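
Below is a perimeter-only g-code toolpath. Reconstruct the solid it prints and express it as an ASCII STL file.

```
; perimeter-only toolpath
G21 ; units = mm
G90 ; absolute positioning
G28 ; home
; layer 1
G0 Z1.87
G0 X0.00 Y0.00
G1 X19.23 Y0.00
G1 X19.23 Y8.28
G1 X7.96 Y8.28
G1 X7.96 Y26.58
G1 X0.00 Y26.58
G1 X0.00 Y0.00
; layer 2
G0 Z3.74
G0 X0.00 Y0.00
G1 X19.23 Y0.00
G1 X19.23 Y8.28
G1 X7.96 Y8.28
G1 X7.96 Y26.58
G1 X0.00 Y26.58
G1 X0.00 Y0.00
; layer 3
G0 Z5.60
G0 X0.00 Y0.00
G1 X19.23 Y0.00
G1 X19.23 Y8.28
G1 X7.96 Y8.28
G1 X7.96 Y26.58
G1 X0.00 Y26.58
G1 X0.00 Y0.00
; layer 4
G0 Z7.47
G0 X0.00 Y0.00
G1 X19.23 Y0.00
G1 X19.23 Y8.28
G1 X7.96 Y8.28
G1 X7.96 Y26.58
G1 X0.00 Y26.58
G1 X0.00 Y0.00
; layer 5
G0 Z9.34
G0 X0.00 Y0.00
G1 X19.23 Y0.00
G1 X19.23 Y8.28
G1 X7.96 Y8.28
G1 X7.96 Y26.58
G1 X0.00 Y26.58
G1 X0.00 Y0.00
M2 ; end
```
solid part
  facet normal 0.0000 0.0000 -1.0000
    outer loop
      vertex 19.23 8.28 0.00
      vertex 19.23 0.00 0.00
      vertex 0.00 0.00 0.00
    endloop
  endfacet
  facet normal 0.0000 0.0000 -1.0000
    outer loop
      vertex 7.96 8.28 0.00
      vertex 19.23 8.28 0.00
      vertex 0.00 0.00 0.00
    endloop
  endfacet
  facet normal 0.0000 0.0000 -1.0000
    outer loop
      vertex 7.96 26.58 0.00
      vertex 7.96 8.28 0.00
      vertex 0.00 0.00 0.00
    endloop
  endfacet
  facet normal 0.0000 0.0000 -1.0000
    outer loop
      vertex 0.00 26.58 0.00
      vertex 7.96 26.58 0.00
      vertex 0.00 0.00 0.00
    endloop
  endfacet
  facet normal 0.0000 0.0000 1.0000
    outer loop
      vertex 0.00 0.00 9.34
      vertex 19.23 0.00 9.34
      vertex 19.23 8.28 9.34
    endloop
  endfacet
  facet normal 0.0000 0.0000 1.0000
    outer loop
      vertex 0.00 0.00 9.34
      vertex 19.23 8.28 9.34
      vertex 7.96 8.28 9.34
    endloop
  endfacet
  facet normal 0.0000 0.0000 1.0000
    outer loop
      vertex 0.00 0.00 9.34
      vertex 7.96 8.28 9.34
      vertex 7.96 26.58 9.34
    endloop
  endfacet
  facet normal 0.0000 0.0000 1.0000
    outer loop
      vertex 0.00 0.00 9.34
      vertex 7.96 26.58 9.34
      vertex 0.00 26.58 9.34
    endloop
  endfacet
  facet normal 0.0000 -1.0000 0.0000
    outer loop
      vertex 0.00 0.00 0.00
      vertex 19.23 0.00 0.00
      vertex 19.23 0.00 9.34
    endloop
  endfacet
  facet normal 0.0000 -1.0000 0.0000
    outer loop
      vertex 0.00 0.00 0.00
      vertex 19.23 0.00 9.34
      vertex 0.00 0.00 9.34
    endloop
  endfacet
  facet normal 1.0000 0.0000 0.0000
    outer loop
      vertex 19.23 0.00 0.00
      vertex 19.23 8.28 0.00
      vertex 19.23 8.28 9.34
    endloop
  endfacet
  facet normal 1.0000 0.0000 0.0000
    outer loop
      vertex 19.23 0.00 0.00
      vertex 19.23 8.28 9.34
      vertex 19.23 0.00 9.34
    endloop
  endfacet
  facet normal 0.0000 1.0000 0.0000
    outer loop
      vertex 19.23 8.28 0.00
      vertex 7.96 8.28 0.00
      vertex 7.96 8.28 9.34
    endloop
  endfacet
  facet normal 0.0000 1.0000 0.0000
    outer loop
      vertex 19.23 8.28 0.00
      vertex 7.96 8.28 9.34
      vertex 19.23 8.28 9.34
    endloop
  endfacet
  facet normal 1.0000 0.0000 0.0000
    outer loop
      vertex 7.96 8.28 0.00
      vertex 7.96 26.58 0.00
      vertex 7.96 26.58 9.34
    endloop
  endfacet
  facet normal 1.0000 0.0000 0.0000
    outer loop
      vertex 7.96 8.28 0.00
      vertex 7.96 26.58 9.34
      vertex 7.96 8.28 9.34
    endloop
  endfacet
  facet normal 0.0000 1.0000 0.0000
    outer loop
      vertex 7.96 26.58 0.00
      vertex 0.00 26.58 0.00
      vertex 0.00 26.58 9.34
    endloop
  endfacet
  facet normal 0.0000 1.0000 0.0000
    outer loop
      vertex 7.96 26.58 0.00
      vertex 0.00 26.58 9.34
      vertex 7.96 26.58 9.34
    endloop
  endfacet
  facet normal -1.0000 0.0000 0.0000
    outer loop
      vertex 0.00 26.58 0.00
      vertex 0.00 0.00 0.00
      vertex 0.00 0.00 9.34
    endloop
  endfacet
  facet normal -1.0000 0.0000 0.0000
    outer loop
      vertex 0.00 26.58 0.00
      vertex 0.00 0.00 9.34
      vertex 0.00 26.58 9.34
    endloop
  endfacet
endsolid part

The G0 Z moves step by Δz≈1.87 mm. Every layer's G1 loop is the same polygon, so the solid is a straight extrusion of it from z=0 to z≈9.34. Closing with flat bottom and top caps and triangulating gives 20 facets — an L-shaped prism: outer 19.2 × 26.6 mm, arm thicknesses ≈ 8.28 mm (horizontal) and 7.96 mm (vertical), extruded 9.34 mm in z.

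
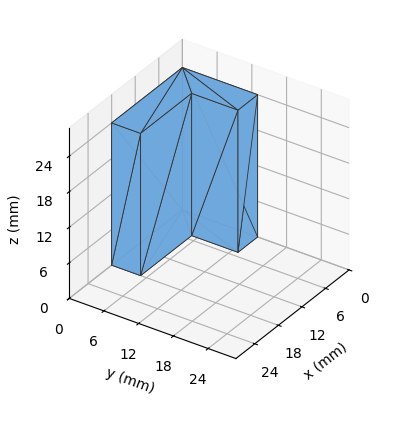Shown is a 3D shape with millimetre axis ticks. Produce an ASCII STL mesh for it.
Reading the render: the shape is an L-shaped prism: outer 18 × 13 mm, arm thicknesses ≈ 5 mm (horizontal) and 5 mm (vertical), extruded 24 mm in z (dimensions read to the nearest mm from the axis ticks). For the STL, each face is triangulated and given an outward normal.

solid part
  facet normal 0.0000 0.0000 -1.0000
    outer loop
      vertex 18.0 5.0 0.0
      vertex 18.0 0.0 0.0
      vertex 0.0 0.0 0.0
    endloop
  endfacet
  facet normal 0.0000 0.0000 -1.0000
    outer loop
      vertex 5.0 5.0 0.0
      vertex 18.0 5.0 0.0
      vertex 0.0 0.0 0.0
    endloop
  endfacet
  facet normal 0.0000 0.0000 -1.0000
    outer loop
      vertex 5.0 13.0 0.0
      vertex 5.0 5.0 0.0
      vertex 0.0 0.0 0.0
    endloop
  endfacet
  facet normal 0.0000 0.0000 -1.0000
    outer loop
      vertex 0.0 13.0 0.0
      vertex 5.0 13.0 0.0
      vertex 0.0 0.0 0.0
    endloop
  endfacet
  facet normal 0.0000 0.0000 1.0000
    outer loop
      vertex 0.0 0.0 24.0
      vertex 18.0 0.0 24.0
      vertex 18.0 5.0 24.0
    endloop
  endfacet
  facet normal 0.0000 0.0000 1.0000
    outer loop
      vertex 0.0 0.0 24.0
      vertex 18.0 5.0 24.0
      vertex 5.0 5.0 24.0
    endloop
  endfacet
  facet normal 0.0000 0.0000 1.0000
    outer loop
      vertex 0.0 0.0 24.0
      vertex 5.0 5.0 24.0
      vertex 5.0 13.0 24.0
    endloop
  endfacet
  facet normal 0.0000 0.0000 1.0000
    outer loop
      vertex 0.0 0.0 24.0
      vertex 5.0 13.0 24.0
      vertex 0.0 13.0 24.0
    endloop
  endfacet
  facet normal 0.0000 -1.0000 0.0000
    outer loop
      vertex 0.0 0.0 0.0
      vertex 18.0 0.0 0.0
      vertex 18.0 0.0 24.0
    endloop
  endfacet
  facet normal 0.0000 -1.0000 0.0000
    outer loop
      vertex 0.0 0.0 0.0
      vertex 18.0 0.0 24.0
      vertex 0.0 0.0 24.0
    endloop
  endfacet
  facet normal 1.0000 0.0000 0.0000
    outer loop
      vertex 18.0 0.0 0.0
      vertex 18.0 5.0 0.0
      vertex 18.0 5.0 24.0
    endloop
  endfacet
  facet normal 1.0000 0.0000 0.0000
    outer loop
      vertex 18.0 0.0 0.0
      vertex 18.0 5.0 24.0
      vertex 18.0 0.0 24.0
    endloop
  endfacet
  facet normal 0.0000 1.0000 0.0000
    outer loop
      vertex 18.0 5.0 0.0
      vertex 5.0 5.0 0.0
      vertex 5.0 5.0 24.0
    endloop
  endfacet
  facet normal 0.0000 1.0000 0.0000
    outer loop
      vertex 18.0 5.0 0.0
      vertex 5.0 5.0 24.0
      vertex 18.0 5.0 24.0
    endloop
  endfacet
  facet normal 1.0000 0.0000 0.0000
    outer loop
      vertex 5.0 5.0 0.0
      vertex 5.0 13.0 0.0
      vertex 5.0 13.0 24.0
    endloop
  endfacet
  facet normal 1.0000 0.0000 0.0000
    outer loop
      vertex 5.0 5.0 0.0
      vertex 5.0 13.0 24.0
      vertex 5.0 5.0 24.0
    endloop
  endfacet
  facet normal 0.0000 1.0000 0.0000
    outer loop
      vertex 5.0 13.0 0.0
      vertex 0.0 13.0 0.0
      vertex 0.0 13.0 24.0
    endloop
  endfacet
  facet normal 0.0000 1.0000 0.0000
    outer loop
      vertex 5.0 13.0 0.0
      vertex 0.0 13.0 24.0
      vertex 5.0 13.0 24.0
    endloop
  endfacet
  facet normal -1.0000 0.0000 0.0000
    outer loop
      vertex 0.0 13.0 0.0
      vertex 0.0 0.0 0.0
      vertex 0.0 0.0 24.0
    endloop
  endfacet
  facet normal -1.0000 0.0000 0.0000
    outer loop
      vertex 0.0 13.0 0.0
      vertex 0.0 0.0 24.0
      vertex 0.0 13.0 24.0
    endloop
  endfacet
endsolid part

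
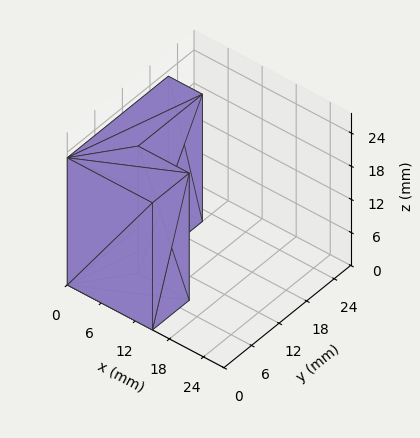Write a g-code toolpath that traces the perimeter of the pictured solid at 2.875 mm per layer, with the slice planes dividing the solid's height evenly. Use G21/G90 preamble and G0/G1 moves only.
Reading the render: the shape is an L-shaped prism: outer 15 × 22 mm, arm thicknesses ≈ 8 mm (horizontal) and 6 mm (vertical), extruded 23 mm in z (dimensions read to the nearest mm from the axis ticks). For the g-code, the solid's height is divided into equal slices at the stated Δz and each level perimeter traced with G1 moves after a G0 lift.

; perimeter-only toolpath
G21 ; units = mm
G90 ; absolute positioning
G28 ; home
; layer 1
G0 Z2.875
G0 X0.000 Y0.000
G1 X15.000 Y0.000
G1 X15.000 Y8.000
G1 X6.000 Y8.000
G1 X6.000 Y22.000
G1 X0.000 Y22.000
G1 X0.000 Y0.000
; layer 2
G0 Z5.750
G0 X0.000 Y0.000
G1 X15.000 Y0.000
G1 X15.000 Y8.000
G1 X6.000 Y8.000
G1 X6.000 Y22.000
G1 X0.000 Y22.000
G1 X0.000 Y0.000
; layer 3
G0 Z8.625
G0 X0.000 Y0.000
G1 X15.000 Y0.000
G1 X15.000 Y8.000
G1 X6.000 Y8.000
G1 X6.000 Y22.000
G1 X0.000 Y22.000
G1 X0.000 Y0.000
; layer 4
G0 Z11.500
G0 X0.000 Y0.000
G1 X15.000 Y0.000
G1 X15.000 Y8.000
G1 X6.000 Y8.000
G1 X6.000 Y22.000
G1 X0.000 Y22.000
G1 X0.000 Y0.000
; layer 5
G0 Z14.375
G0 X0.000 Y0.000
G1 X15.000 Y0.000
G1 X15.000 Y8.000
G1 X6.000 Y8.000
G1 X6.000 Y22.000
G1 X0.000 Y22.000
G1 X0.000 Y0.000
; layer 6
G0 Z17.250
G0 X0.000 Y0.000
G1 X15.000 Y0.000
G1 X15.000 Y8.000
G1 X6.000 Y8.000
G1 X6.000 Y22.000
G1 X0.000 Y22.000
G1 X0.000 Y0.000
; layer 7
G0 Z20.125
G0 X0.000 Y0.000
G1 X15.000 Y0.000
G1 X15.000 Y8.000
G1 X6.000 Y8.000
G1 X6.000 Y22.000
G1 X0.000 Y22.000
G1 X0.000 Y0.000
; layer 8
G0 Z23.000
G0 X0.000 Y0.000
G1 X15.000 Y0.000
G1 X15.000 Y8.000
G1 X6.000 Y8.000
G1 X6.000 Y22.000
G1 X0.000 Y22.000
G1 X0.000 Y0.000
M2 ; end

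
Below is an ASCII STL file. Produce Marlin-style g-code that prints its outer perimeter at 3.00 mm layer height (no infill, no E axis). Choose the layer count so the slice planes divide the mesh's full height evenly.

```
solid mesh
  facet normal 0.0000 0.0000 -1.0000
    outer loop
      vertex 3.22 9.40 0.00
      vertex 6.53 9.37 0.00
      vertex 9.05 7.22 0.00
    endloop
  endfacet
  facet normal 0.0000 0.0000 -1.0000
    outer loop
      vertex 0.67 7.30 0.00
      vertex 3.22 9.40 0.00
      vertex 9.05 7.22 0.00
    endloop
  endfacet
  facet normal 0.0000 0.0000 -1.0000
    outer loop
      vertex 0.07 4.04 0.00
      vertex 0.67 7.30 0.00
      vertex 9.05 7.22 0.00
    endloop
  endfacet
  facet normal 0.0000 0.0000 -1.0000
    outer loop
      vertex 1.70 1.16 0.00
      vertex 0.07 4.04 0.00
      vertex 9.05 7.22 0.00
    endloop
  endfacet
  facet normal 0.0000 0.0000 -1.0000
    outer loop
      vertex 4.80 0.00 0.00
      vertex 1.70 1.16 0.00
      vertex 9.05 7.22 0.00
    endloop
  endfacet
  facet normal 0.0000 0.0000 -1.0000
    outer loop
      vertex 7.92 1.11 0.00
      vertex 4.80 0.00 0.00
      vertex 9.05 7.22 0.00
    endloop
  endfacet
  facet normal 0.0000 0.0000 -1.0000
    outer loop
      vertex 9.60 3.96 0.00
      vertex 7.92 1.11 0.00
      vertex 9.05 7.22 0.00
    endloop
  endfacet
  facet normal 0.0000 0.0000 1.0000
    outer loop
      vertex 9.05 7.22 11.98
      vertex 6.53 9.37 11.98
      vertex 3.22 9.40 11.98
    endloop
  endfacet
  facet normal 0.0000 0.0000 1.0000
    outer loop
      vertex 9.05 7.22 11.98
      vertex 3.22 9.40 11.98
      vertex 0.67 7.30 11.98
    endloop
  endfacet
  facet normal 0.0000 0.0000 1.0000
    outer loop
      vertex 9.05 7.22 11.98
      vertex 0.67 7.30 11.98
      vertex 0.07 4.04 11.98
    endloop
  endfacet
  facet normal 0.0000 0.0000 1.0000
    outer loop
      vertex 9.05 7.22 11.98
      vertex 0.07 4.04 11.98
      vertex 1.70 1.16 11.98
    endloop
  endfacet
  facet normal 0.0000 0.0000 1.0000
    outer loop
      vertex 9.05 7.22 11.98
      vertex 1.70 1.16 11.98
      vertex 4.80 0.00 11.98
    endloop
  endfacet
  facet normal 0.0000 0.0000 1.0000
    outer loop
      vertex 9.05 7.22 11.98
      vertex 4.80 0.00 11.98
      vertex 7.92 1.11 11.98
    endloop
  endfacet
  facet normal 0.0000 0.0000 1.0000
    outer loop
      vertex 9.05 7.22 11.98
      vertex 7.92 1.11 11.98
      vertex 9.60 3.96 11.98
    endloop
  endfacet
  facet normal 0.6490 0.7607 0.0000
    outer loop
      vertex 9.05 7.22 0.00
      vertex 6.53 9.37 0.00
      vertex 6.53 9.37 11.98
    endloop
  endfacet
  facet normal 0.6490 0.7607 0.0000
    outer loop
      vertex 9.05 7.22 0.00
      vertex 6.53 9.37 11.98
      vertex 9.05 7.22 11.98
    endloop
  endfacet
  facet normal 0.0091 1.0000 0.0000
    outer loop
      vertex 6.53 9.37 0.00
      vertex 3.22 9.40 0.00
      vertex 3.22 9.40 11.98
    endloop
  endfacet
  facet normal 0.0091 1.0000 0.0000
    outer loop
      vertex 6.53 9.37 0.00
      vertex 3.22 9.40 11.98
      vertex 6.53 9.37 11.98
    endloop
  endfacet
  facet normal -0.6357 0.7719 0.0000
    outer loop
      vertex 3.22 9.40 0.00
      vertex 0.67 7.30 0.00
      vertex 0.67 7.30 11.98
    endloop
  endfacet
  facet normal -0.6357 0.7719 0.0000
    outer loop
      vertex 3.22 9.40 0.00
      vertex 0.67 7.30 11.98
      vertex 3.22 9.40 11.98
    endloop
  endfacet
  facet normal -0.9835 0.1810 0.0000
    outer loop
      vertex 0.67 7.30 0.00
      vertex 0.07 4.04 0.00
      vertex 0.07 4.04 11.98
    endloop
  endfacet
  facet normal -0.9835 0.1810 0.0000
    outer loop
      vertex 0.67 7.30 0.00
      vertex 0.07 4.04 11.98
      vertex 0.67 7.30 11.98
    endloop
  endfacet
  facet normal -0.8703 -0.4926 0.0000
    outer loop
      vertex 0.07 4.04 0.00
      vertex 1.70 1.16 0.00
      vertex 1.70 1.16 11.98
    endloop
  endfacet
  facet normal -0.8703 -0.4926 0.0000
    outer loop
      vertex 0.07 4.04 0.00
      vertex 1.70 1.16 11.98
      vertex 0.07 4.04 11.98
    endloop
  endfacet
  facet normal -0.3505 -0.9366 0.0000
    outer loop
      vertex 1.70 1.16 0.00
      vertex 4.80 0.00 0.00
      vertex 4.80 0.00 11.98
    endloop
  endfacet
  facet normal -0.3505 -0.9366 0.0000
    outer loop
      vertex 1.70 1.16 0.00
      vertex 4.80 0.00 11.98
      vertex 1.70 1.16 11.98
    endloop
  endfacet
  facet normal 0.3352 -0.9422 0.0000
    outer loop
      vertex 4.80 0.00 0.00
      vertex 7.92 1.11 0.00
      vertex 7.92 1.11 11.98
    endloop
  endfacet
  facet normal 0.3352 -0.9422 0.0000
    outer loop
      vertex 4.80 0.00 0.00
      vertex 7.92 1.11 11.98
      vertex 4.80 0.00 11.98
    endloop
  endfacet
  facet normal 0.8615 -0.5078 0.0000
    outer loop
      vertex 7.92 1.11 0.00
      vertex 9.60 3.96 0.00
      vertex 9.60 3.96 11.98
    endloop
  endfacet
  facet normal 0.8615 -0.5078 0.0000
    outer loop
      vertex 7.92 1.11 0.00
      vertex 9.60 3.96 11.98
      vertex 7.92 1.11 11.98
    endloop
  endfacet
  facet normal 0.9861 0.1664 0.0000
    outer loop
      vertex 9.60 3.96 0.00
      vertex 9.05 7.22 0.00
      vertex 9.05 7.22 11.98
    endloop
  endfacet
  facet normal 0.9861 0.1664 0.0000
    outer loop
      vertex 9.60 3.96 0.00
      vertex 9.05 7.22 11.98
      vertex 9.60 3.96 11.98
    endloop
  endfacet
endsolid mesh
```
; perimeter-only toolpath
G21 ; units = mm
G90 ; absolute positioning
G28 ; home
; layer 1
G0 Z3.00
G0 X9.05 Y7.22
G1 X6.53 Y9.37
G1 X3.22 Y9.40
G1 X0.67 Y7.30
G1 X0.07 Y4.04
G1 X1.70 Y1.16
G1 X4.80 Y0.00
G1 X7.92 Y1.11
G1 X9.60 Y3.96
G1 X9.05 Y7.22
; layer 2
G0 Z5.99
G0 X9.05 Y7.22
G1 X6.53 Y9.37
G1 X3.22 Y9.40
G1 X0.67 Y7.30
G1 X0.07 Y4.04
G1 X1.70 Y1.16
G1 X4.80 Y0.00
G1 X7.92 Y1.11
G1 X9.60 Y3.96
G1 X9.05 Y7.22
; layer 3
G0 Z8.98
G0 X9.05 Y7.22
G1 X6.53 Y9.37
G1 X3.22 Y9.40
G1 X0.67 Y7.30
G1 X0.07 Y4.04
G1 X1.70 Y1.16
G1 X4.80 Y0.00
G1 X7.92 Y1.11
G1 X9.60 Y3.96
G1 X9.05 Y7.22
; layer 4
G0 Z11.98
G0 X9.05 Y7.22
G1 X6.53 Y9.37
G1 X3.22 Y9.40
G1 X0.67 Y7.30
G1 X0.07 Y4.04
G1 X1.70 Y1.16
G1 X4.80 Y0.00
G1 X7.92 Y1.11
G1 X9.60 Y3.96
G1 X9.05 Y7.22
M2 ; end

The solid is a regular 9-sided prism (a cylinder approximated with 9 flat sides), circumscribed radius ≈ 4.84 mm, height ≈ 12 mm. Slicing at Δz = 3.00 mm — 4 equal slices spanning the solid's height, so layer i sits at z = i·h/4 — gives 4 non-empty perimeters. Each is a 9-segment closed polygon; G0 lifts to the layer z and rapids to the start vertex, then G1 traces the edges.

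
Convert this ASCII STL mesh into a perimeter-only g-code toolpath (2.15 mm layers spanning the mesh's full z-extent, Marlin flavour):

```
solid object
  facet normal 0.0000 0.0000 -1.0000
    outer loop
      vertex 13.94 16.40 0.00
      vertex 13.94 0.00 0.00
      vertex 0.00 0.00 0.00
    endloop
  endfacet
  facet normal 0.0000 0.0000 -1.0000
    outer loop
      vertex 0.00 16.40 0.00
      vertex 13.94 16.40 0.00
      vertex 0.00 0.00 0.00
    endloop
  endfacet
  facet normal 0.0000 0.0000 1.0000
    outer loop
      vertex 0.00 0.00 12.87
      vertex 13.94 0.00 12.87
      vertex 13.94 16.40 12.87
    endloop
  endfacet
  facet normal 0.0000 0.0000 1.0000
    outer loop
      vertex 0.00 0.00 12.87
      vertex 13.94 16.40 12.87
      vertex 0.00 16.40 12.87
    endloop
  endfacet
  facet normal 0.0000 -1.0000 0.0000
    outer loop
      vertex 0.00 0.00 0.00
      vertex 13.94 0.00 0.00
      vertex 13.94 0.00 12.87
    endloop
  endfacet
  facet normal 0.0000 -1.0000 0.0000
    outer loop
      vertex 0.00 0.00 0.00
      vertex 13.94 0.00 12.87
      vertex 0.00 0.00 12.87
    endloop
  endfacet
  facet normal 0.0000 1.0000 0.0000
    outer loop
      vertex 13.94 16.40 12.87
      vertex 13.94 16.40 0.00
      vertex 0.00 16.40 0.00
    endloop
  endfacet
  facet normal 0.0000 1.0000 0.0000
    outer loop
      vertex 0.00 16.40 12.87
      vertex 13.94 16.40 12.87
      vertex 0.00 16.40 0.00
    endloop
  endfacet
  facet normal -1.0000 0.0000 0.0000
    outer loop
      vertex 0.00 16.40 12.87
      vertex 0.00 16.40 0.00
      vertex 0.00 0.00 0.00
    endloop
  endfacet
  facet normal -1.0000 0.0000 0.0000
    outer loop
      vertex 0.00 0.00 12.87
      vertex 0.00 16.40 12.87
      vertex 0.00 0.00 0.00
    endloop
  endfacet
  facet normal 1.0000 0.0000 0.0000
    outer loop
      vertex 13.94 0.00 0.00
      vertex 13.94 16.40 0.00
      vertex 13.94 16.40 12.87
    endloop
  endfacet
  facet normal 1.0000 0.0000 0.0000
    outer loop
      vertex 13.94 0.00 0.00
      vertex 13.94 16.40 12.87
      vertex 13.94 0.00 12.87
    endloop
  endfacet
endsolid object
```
; perimeter-only toolpath
G21 ; units = mm
G90 ; absolute positioning
G28 ; home
; layer 1
G0 Z2.15
G0 X0.00 Y0.00
G1 X13.94 Y0.00
G1 X13.94 Y16.40
G1 X0.00 Y16.40
G1 X0.00 Y0.00
; layer 2
G0 Z4.29
G0 X0.00 Y0.00
G1 X13.94 Y0.00
G1 X13.94 Y16.40
G1 X0.00 Y16.40
G1 X0.00 Y0.00
; layer 3
G0 Z6.44
G0 X0.00 Y0.00
G1 X13.94 Y0.00
G1 X13.94 Y16.40
G1 X0.00 Y16.40
G1 X0.00 Y0.00
; layer 4
G0 Z8.58
G0 X0.00 Y0.00
G1 X13.94 Y0.00
G1 X13.94 Y16.40
G1 X0.00 Y16.40
G1 X0.00 Y0.00
; layer 5
G0 Z10.72
G0 X0.00 Y0.00
G1 X13.94 Y0.00
G1 X13.94 Y16.40
G1 X0.00 Y16.40
G1 X0.00 Y0.00
; layer 6
G0 Z12.87
G0 X0.00 Y0.00
G1 X13.94 Y0.00
G1 X13.94 Y16.40
G1 X0.00 Y16.40
G1 X0.00 Y0.00
M2 ; end

The solid is a rectangular box, roughly 13.9 × 16.4 mm footprint and 12.9 mm tall. Slicing at Δz = 2.15 mm — 6 equal slices spanning the solid's height, so layer i sits at z = i·h/6 — gives 6 non-empty perimeters. Each is a 4-segment closed polygon; G0 lifts to the layer z and rapids to the start vertex, then G1 traces the edges.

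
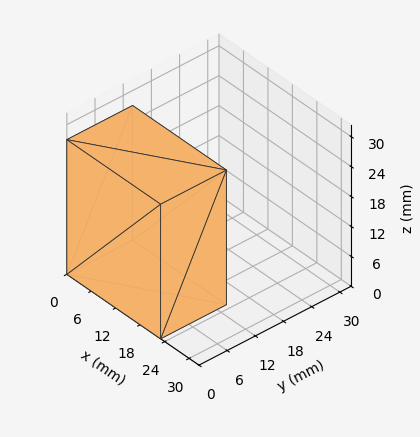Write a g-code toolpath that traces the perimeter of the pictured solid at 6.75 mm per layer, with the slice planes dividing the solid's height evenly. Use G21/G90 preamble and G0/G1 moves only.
Reading the render: the shape is a rectangular box, roughly 23 × 14 mm footprint and 27 mm tall (dimensions read to the nearest mm from the axis ticks). For the g-code, the solid's height is divided into equal slices at the stated Δz and each level perimeter traced with G1 moves after a G0 lift.

; perimeter-only toolpath
G21 ; units = mm
G90 ; absolute positioning
G28 ; home
; layer 1
G0 Z6.75
G0 X0.00 Y0.00
G1 X23.00 Y0.00
G1 X23.00 Y14.00
G1 X0.00 Y14.00
G1 X0.00 Y0.00
; layer 2
G0 Z13.50
G0 X0.00 Y0.00
G1 X23.00 Y0.00
G1 X23.00 Y14.00
G1 X0.00 Y14.00
G1 X0.00 Y0.00
; layer 3
G0 Z20.25
G0 X0.00 Y0.00
G1 X23.00 Y0.00
G1 X23.00 Y14.00
G1 X0.00 Y14.00
G1 X0.00 Y0.00
; layer 4
G0 Z27.00
G0 X0.00 Y0.00
G1 X23.00 Y0.00
G1 X23.00 Y14.00
G1 X0.00 Y14.00
G1 X0.00 Y0.00
M2 ; end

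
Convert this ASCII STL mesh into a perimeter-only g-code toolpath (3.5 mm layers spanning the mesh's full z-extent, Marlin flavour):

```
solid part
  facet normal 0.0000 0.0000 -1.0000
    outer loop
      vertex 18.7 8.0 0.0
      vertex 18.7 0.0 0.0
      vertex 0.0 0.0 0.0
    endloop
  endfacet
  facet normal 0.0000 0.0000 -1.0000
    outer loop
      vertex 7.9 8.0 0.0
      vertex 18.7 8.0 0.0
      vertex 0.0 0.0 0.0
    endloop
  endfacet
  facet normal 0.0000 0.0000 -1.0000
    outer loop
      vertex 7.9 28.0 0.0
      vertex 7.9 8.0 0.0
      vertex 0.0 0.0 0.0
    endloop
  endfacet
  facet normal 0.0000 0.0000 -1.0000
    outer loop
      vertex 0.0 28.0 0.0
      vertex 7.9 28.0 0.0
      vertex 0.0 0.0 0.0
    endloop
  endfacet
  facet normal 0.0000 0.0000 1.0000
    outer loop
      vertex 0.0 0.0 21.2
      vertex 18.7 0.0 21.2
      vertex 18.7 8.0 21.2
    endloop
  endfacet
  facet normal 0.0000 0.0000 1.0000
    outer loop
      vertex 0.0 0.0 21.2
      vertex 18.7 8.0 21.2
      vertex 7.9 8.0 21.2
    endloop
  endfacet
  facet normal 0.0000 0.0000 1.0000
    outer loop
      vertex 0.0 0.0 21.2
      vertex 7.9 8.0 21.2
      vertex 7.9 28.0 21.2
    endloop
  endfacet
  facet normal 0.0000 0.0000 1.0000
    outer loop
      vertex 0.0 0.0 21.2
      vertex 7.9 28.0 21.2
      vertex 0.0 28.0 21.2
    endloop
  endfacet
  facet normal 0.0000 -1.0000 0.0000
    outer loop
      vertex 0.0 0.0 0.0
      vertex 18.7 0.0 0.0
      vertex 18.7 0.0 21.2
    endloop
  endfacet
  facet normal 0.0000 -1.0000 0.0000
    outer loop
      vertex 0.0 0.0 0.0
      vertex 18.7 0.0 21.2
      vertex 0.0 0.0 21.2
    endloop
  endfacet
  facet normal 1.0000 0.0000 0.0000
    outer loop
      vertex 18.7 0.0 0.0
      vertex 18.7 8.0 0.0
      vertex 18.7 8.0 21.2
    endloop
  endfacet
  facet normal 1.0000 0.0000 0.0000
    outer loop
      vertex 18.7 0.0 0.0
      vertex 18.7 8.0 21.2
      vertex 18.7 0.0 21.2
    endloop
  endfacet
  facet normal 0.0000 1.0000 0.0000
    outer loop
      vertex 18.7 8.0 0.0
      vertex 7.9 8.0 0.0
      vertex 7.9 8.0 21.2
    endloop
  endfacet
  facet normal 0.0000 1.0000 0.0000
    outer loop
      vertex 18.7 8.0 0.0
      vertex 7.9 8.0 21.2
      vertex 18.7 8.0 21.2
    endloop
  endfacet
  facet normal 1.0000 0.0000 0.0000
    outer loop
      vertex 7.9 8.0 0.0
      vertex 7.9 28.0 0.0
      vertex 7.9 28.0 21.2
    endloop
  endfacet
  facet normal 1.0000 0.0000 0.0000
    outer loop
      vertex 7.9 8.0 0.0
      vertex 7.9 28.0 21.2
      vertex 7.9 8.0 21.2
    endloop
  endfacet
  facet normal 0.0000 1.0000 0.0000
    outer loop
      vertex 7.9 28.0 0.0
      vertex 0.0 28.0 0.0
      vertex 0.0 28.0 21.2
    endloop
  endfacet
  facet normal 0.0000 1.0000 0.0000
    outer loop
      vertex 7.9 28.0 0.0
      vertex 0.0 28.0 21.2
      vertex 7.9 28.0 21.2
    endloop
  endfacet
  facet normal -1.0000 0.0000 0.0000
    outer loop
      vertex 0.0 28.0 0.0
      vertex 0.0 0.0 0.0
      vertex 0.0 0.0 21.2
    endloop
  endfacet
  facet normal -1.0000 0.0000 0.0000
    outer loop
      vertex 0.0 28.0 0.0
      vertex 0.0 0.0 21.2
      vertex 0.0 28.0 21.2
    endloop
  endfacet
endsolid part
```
; perimeter-only toolpath
G21 ; units = mm
G90 ; absolute positioning
G28 ; home
; layer 1
G0 Z3.5
G0 X0.0 Y0.0
G1 X18.7 Y0.0
G1 X18.7 Y8.0
G1 X7.9 Y8.0
G1 X7.9 Y28.0
G1 X0.0 Y28.0
G1 X0.0 Y0.0
; layer 2
G0 Z7.1
G0 X0.0 Y0.0
G1 X18.7 Y0.0
G1 X18.7 Y8.0
G1 X7.9 Y8.0
G1 X7.9 Y28.0
G1 X0.0 Y28.0
G1 X0.0 Y0.0
; layer 3
G0 Z10.6
G0 X0.0 Y0.0
G1 X18.7 Y0.0
G1 X18.7 Y8.0
G1 X7.9 Y8.0
G1 X7.9 Y28.0
G1 X0.0 Y28.0
G1 X0.0 Y0.0
; layer 4
G0 Z14.1
G0 X0.0 Y0.0
G1 X18.7 Y0.0
G1 X18.7 Y8.0
G1 X7.9 Y8.0
G1 X7.9 Y28.0
G1 X0.0 Y28.0
G1 X0.0 Y0.0
; layer 5
G0 Z17.7
G0 X0.0 Y0.0
G1 X18.7 Y0.0
G1 X18.7 Y8.0
G1 X7.9 Y8.0
G1 X7.9 Y28.0
G1 X0.0 Y28.0
G1 X0.0 Y0.0
; layer 6
G0 Z21.2
G0 X0.0 Y0.0
G1 X18.7 Y0.0
G1 X18.7 Y8.0
G1 X7.9 Y8.0
G1 X7.9 Y28.0
G1 X0.0 Y28.0
G1 X0.0 Y0.0
M2 ; end

The solid is an L-shaped prism: outer 18.7 × 28 mm, arm thicknesses ≈ 8 mm (horizontal) and 7.9 mm (vertical), extruded 21.2 mm in z. Slicing at Δz = 3.5 mm — 6 equal slices spanning the solid's height, so layer i sits at z = i·h/6 — gives 6 non-empty perimeters. Each is a 6-segment closed polygon; G0 lifts to the layer z and rapids to the start vertex, then G1 traces the edges.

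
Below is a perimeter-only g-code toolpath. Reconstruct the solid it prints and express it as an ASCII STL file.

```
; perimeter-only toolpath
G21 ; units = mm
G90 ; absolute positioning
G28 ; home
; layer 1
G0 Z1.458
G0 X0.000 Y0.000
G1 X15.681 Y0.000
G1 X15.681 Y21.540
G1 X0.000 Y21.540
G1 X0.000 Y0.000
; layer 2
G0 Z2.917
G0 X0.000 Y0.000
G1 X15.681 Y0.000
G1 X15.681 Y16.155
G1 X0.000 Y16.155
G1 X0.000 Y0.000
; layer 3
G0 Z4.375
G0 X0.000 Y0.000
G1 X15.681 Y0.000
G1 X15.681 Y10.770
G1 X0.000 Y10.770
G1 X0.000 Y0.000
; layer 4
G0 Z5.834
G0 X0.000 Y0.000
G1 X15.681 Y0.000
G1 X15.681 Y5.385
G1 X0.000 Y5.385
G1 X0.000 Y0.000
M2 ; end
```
solid part
  facet normal 0.0000 0.0000 -1.0000
    outer loop
      vertex 15.681 26.925 0.000
      vertex 15.681 0.000 0.000
      vertex 0.000 0.000 0.000
    endloop
  endfacet
  facet normal 0.0000 0.0000 -1.0000
    outer loop
      vertex 0.000 26.925 0.000
      vertex 15.681 26.925 0.000
      vertex 0.000 0.000 0.000
    endloop
  endfacet
  facet normal 0.0000 -1.0000 0.0000
    outer loop
      vertex 0.000 0.000 0.000
      vertex 15.681 0.000 0.000
      vertex 15.681 0.000 7.292
    endloop
  endfacet
  facet normal 0.0000 -1.0000 0.0000
    outer loop
      vertex 0.000 0.000 0.000
      vertex 15.681 0.000 7.292
      vertex 0.000 0.000 7.292
    endloop
  endfacet
  facet normal 0.0000 0.2614 0.9652
    outer loop
      vertex 0.000 0.000 7.292
      vertex 15.681 0.000 7.292
      vertex 15.681 26.925 0.000
    endloop
  endfacet
  facet normal 0.0000 0.2614 0.9652
    outer loop
      vertex 0.000 0.000 7.292
      vertex 15.681 26.925 0.000
      vertex 0.000 26.925 0.000
    endloop
  endfacet
  facet normal -1.0000 0.0000 0.0000
    outer loop
      vertex 0.000 0.000 7.292
      vertex 0.000 26.925 0.000
      vertex 0.000 0.000 0.000
    endloop
  endfacet
  facet normal 1.0000 0.0000 0.0000
    outer loop
      vertex 15.681 0.000 0.000
      vertex 15.681 26.925 0.000
      vertex 15.681 0.000 7.292
    endloop
  endfacet
endsolid part

The G0 Z moves step by Δz≈1.458 mm. The G1 loops shrink linearly with z, so the solid tapers from its base footprint up to z≈7.29. Closing with a flat bottom cap and the tapered top and triangulating gives 8 facets — a wedge (ramp): 15.7 × 26.9 mm base, rising to 7.29 mm along the y=0 edge and sloping linearly to z=0 at y=26.9.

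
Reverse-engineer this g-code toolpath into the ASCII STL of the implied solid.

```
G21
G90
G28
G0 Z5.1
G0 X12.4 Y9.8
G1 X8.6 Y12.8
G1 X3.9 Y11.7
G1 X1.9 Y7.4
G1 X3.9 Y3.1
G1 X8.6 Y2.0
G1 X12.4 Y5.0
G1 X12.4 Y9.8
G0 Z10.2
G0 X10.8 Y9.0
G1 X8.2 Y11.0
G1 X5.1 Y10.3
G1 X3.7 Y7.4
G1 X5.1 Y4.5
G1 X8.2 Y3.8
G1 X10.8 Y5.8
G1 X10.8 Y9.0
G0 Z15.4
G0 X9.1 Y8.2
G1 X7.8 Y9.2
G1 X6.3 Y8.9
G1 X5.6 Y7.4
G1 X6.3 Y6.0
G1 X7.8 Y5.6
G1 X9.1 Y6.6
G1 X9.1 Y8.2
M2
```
solid part
  facet normal 0.0000 0.0000 -1.0000
    outer loop
      vertex 2.8 13.2 0.0
      vertex 9.0 14.6 0.0
      vertex 14.1 10.6 0.0
    endloop
  endfacet
  facet normal 0.0000 0.0000 -1.0000
    outer loop
      vertex 0.0 7.4 0.0
      vertex 2.8 13.2 0.0
      vertex 14.1 10.6 0.0
    endloop
  endfacet
  facet normal 0.0000 0.0000 -1.0000
    outer loop
      vertex 2.8 1.6 0.0
      vertex 0.0 7.4 0.0
      vertex 14.1 10.6 0.0
    endloop
  endfacet
  facet normal 0.0000 0.0000 -1.0000
    outer loop
      vertex 9.0 0.2 0.0
      vertex 2.8 1.6 0.0
      vertex 14.1 10.6 0.0
    endloop
  endfacet
  facet normal 0.0000 0.0000 -1.0000
    outer loop
      vertex 14.1 4.2 0.0
      vertex 9.0 0.2 0.0
      vertex 14.1 10.6 0.0
    endloop
  endfacet
  facet normal 0.5870 0.7484 0.3087
    outer loop
      vertex 14.1 10.6 0.0
      vertex 9.0 14.6 0.0
      vertex 7.4 7.4 20.5
    endloop
  endfacet
  facet normal -0.2095 0.9276 0.3094
    outer loop
      vertex 9.0 14.6 0.0
      vertex 2.8 13.2 0.0
      vertex 7.4 7.4 20.5
    endloop
  endfacet
  facet normal -0.8564 0.4135 0.3092
    outer loop
      vertex 2.8 13.2 0.0
      vertex 0.0 7.4 0.0
      vertex 7.4 7.4 20.5
    endloop
  endfacet
  facet normal -0.8564 -0.4135 0.3092
    outer loop
      vertex 0.0 7.4 0.0
      vertex 2.8 1.6 0.0
      vertex 7.4 7.4 20.5
    endloop
  endfacet
  facet normal -0.2095 -0.9276 0.3094
    outer loop
      vertex 2.8 1.6 0.0
      vertex 9.0 0.2 0.0
      vertex 7.4 7.4 20.5
    endloop
  endfacet
  facet normal 0.5870 -0.7484 0.3087
    outer loop
      vertex 9.0 0.2 0.0
      vertex 14.1 4.2 0.0
      vertex 7.4 7.4 20.5
    endloop
  endfacet
  facet normal 0.9505 0.0000 0.3107
    outer loop
      vertex 14.1 4.2 0.0
      vertex 14.1 10.6 0.0
      vertex 7.4 7.4 20.5
    endloop
  endfacet
endsolid part

The G0 Z moves step by Δz≈5.1 mm. The G1 loops shrink linearly with z, so the solid tapers from its base footprint up to z≈20.5. Closing with a flat bottom cap and the tapered top and triangulating gives 12 facets — a regular 7-sided pyramid, base circumscribed radius ≈ 7.4 mm, apex at z ≈ 20.5 mm.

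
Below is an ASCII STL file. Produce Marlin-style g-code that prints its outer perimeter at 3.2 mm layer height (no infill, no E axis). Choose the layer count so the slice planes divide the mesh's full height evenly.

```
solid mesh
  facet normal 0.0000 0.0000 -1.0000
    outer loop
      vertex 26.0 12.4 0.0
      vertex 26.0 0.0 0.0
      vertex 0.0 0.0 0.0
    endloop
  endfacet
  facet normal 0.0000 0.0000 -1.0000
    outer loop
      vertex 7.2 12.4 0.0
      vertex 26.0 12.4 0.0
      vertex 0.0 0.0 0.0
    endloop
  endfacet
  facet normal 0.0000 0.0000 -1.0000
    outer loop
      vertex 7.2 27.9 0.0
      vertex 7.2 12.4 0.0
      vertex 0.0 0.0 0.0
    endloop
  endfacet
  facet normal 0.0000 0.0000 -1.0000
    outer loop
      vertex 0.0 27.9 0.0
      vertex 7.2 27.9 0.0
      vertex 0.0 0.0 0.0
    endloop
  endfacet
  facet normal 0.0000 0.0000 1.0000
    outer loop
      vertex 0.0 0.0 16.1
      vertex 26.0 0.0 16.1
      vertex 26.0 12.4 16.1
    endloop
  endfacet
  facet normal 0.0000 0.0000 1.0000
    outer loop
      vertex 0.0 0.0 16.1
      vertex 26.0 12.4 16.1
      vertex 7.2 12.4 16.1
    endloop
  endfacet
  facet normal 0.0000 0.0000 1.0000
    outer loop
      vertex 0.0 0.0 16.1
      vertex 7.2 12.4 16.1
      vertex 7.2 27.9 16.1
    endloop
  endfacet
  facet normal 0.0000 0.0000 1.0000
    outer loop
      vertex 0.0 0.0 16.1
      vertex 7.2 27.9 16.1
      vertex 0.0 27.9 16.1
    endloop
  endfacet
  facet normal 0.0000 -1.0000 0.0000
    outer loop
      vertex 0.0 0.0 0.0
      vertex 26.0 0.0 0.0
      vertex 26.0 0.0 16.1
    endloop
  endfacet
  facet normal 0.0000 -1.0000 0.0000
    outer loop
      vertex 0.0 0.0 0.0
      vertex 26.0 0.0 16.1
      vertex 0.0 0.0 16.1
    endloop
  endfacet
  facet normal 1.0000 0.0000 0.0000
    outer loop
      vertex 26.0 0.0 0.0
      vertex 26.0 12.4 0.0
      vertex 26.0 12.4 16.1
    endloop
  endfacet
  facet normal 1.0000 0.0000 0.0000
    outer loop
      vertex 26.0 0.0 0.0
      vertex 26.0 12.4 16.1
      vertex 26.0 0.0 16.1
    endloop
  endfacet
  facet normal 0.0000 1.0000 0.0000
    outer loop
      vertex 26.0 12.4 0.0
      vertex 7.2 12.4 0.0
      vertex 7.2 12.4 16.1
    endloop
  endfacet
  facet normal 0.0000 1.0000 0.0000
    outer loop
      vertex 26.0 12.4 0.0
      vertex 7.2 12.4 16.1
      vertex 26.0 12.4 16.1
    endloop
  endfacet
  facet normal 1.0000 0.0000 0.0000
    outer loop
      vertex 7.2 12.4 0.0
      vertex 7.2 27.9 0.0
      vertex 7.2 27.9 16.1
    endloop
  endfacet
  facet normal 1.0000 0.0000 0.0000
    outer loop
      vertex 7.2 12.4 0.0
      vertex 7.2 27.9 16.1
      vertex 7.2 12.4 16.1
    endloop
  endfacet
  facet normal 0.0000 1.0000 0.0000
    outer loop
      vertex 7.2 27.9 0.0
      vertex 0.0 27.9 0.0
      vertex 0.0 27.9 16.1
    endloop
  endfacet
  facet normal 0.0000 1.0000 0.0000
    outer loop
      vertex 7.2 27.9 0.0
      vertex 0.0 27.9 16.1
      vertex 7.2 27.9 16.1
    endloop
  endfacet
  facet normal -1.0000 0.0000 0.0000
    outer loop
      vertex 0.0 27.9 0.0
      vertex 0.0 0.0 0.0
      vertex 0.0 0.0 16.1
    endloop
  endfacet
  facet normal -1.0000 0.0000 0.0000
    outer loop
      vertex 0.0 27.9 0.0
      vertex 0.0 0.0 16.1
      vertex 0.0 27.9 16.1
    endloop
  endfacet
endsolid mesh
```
; perimeter-only toolpath
G21 ; units = mm
G90 ; absolute positioning
G28 ; home
; layer 1
G0 Z3.2
G0 X0.0 Y0.0
G1 X26.0 Y0.0
G1 X26.0 Y12.4
G1 X7.2 Y12.4
G1 X7.2 Y27.9
G1 X0.0 Y27.9
G1 X0.0 Y0.0
; layer 2
G0 Z6.4
G0 X0.0 Y0.0
G1 X26.0 Y0.0
G1 X26.0 Y12.4
G1 X7.2 Y12.4
G1 X7.2 Y27.9
G1 X0.0 Y27.9
G1 X0.0 Y0.0
; layer 3
G0 Z9.7
G0 X0.0 Y0.0
G1 X26.0 Y0.0
G1 X26.0 Y12.4
G1 X7.2 Y12.4
G1 X7.2 Y27.9
G1 X0.0 Y27.9
G1 X0.0 Y0.0
; layer 4
G0 Z12.9
G0 X0.0 Y0.0
G1 X26.0 Y0.0
G1 X26.0 Y12.4
G1 X7.2 Y12.4
G1 X7.2 Y27.9
G1 X0.0 Y27.9
G1 X0.0 Y0.0
; layer 5
G0 Z16.1
G0 X0.0 Y0.0
G1 X26.0 Y0.0
G1 X26.0 Y12.4
G1 X7.2 Y12.4
G1 X7.2 Y27.9
G1 X0.0 Y27.9
G1 X0.0 Y0.0
M2 ; end

The solid is an L-shaped prism: outer 26 × 27.9 mm, arm thicknesses ≈ 12.4 mm (horizontal) and 7.2 mm (vertical), extruded 16.1 mm in z. Slicing at Δz = 3.2 mm — 5 equal slices spanning the solid's height, so layer i sits at z = i·h/5 — gives 5 non-empty perimeters. Each is a 6-segment closed polygon; G0 lifts to the layer z and rapids to the start vertex, then G1 traces the edges.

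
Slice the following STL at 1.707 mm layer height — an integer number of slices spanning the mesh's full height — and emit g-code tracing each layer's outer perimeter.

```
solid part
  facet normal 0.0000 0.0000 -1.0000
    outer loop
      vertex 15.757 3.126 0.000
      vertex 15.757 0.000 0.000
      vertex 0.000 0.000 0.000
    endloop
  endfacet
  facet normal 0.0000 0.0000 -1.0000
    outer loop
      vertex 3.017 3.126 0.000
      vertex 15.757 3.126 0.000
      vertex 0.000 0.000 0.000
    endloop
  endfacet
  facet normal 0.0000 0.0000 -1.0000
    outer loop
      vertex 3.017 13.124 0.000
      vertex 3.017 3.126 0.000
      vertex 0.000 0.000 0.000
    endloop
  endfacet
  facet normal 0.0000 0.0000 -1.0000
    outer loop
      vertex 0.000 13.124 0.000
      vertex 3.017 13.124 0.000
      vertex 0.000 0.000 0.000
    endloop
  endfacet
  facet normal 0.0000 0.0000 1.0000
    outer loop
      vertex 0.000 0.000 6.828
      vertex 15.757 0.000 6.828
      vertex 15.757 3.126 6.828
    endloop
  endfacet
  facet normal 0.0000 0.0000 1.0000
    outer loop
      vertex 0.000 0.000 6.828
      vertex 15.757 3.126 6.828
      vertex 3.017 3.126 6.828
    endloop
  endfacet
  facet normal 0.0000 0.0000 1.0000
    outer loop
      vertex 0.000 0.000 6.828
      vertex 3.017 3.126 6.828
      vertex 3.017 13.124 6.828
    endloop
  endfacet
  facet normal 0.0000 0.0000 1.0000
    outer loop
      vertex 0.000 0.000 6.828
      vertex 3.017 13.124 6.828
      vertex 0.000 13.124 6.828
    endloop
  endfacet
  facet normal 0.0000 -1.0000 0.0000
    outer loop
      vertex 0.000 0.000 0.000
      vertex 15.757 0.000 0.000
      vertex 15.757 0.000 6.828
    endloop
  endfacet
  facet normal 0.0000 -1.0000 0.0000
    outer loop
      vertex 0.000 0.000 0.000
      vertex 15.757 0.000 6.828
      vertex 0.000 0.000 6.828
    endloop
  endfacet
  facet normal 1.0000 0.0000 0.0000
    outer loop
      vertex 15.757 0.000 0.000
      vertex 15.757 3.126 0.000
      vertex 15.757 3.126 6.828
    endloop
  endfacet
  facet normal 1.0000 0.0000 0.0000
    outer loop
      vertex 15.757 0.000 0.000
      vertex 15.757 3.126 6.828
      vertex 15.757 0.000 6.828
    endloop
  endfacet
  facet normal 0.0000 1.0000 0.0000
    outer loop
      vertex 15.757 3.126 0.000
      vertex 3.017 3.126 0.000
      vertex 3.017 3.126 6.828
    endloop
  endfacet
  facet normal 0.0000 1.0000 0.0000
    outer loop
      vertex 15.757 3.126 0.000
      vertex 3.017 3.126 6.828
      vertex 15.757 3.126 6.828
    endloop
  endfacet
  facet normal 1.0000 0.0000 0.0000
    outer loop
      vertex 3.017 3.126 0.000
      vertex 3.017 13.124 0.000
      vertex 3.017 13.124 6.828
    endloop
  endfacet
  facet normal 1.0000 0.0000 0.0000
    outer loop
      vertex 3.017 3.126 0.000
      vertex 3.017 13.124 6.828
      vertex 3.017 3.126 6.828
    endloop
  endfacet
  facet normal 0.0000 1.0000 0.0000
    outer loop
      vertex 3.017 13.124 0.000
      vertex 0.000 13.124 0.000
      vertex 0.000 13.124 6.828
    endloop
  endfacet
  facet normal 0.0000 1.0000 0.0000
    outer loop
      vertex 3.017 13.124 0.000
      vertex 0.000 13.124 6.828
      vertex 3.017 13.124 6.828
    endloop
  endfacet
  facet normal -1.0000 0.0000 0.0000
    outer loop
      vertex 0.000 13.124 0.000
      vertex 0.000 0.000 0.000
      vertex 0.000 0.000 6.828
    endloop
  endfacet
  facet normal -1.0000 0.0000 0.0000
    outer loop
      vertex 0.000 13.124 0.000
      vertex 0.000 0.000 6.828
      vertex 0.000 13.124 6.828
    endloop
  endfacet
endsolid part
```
; perimeter-only toolpath
G21 ; units = mm
G90 ; absolute positioning
G28 ; home
; layer 1
G0 Z1.707
G0 X0.000 Y0.000
G1 X15.757 Y0.000
G1 X15.757 Y3.126
G1 X3.017 Y3.126
G1 X3.017 Y13.124
G1 X0.000 Y13.124
G1 X0.000 Y0.000
; layer 2
G0 Z3.414
G0 X0.000 Y0.000
G1 X15.757 Y0.000
G1 X15.757 Y3.126
G1 X3.017 Y3.126
G1 X3.017 Y13.124
G1 X0.000 Y13.124
G1 X0.000 Y0.000
; layer 3
G0 Z5.121
G0 X0.000 Y0.000
G1 X15.757 Y0.000
G1 X15.757 Y3.126
G1 X3.017 Y3.126
G1 X3.017 Y13.124
G1 X0.000 Y13.124
G1 X0.000 Y0.000
; layer 4
G0 Z6.828
G0 X0.000 Y0.000
G1 X15.757 Y0.000
G1 X15.757 Y3.126
G1 X3.017 Y3.126
G1 X3.017 Y13.124
G1 X0.000 Y13.124
G1 X0.000 Y0.000
M2 ; end

The solid is an L-shaped prism: outer 15.8 × 13.1 mm, arm thicknesses ≈ 3.13 mm (horizontal) and 3.02 mm (vertical), extruded 6.83 mm in z. Slicing at Δz = 1.707 mm — 4 equal slices spanning the solid's height, so layer i sits at z = i·h/4 — gives 4 non-empty perimeters. Each is a 6-segment closed polygon; G0 lifts to the layer z and rapids to the start vertex, then G1 traces the edges.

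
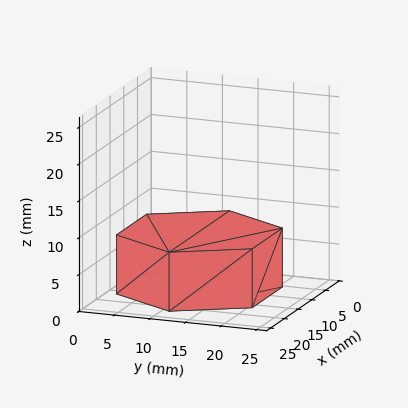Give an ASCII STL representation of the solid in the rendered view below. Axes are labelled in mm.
Reading the render: the shape is a regular 6-sided prism (a cylinder approximated with 6 flat sides), circumscribed radius ≈ 11 mm, height ≈ 8 mm (dimensions read to the nearest mm from the axis ticks). For the STL, each face is triangulated and given an outward normal.

solid part
  facet normal 0.0000 0.0000 -1.0000
    outer loop
      vertex 5.500 20.526 0.000
      vertex 16.500 20.526 0.000
      vertex 22.000 11.000 0.000
    endloop
  endfacet
  facet normal 0.0000 0.0000 -1.0000
    outer loop
      vertex 0.000 11.000 0.000
      vertex 5.500 20.526 0.000
      vertex 22.000 11.000 0.000
    endloop
  endfacet
  facet normal 0.0000 0.0000 -1.0000
    outer loop
      vertex 5.500 1.474 0.000
      vertex 0.000 11.000 0.000
      vertex 22.000 11.000 0.000
    endloop
  endfacet
  facet normal 0.0000 0.0000 -1.0000
    outer loop
      vertex 16.500 1.474 0.000
      vertex 5.500 1.474 0.000
      vertex 22.000 11.000 0.000
    endloop
  endfacet
  facet normal 0.0000 0.0000 1.0000
    outer loop
      vertex 22.000 11.000 8.000
      vertex 16.500 20.526 8.000
      vertex 5.500 20.526 8.000
    endloop
  endfacet
  facet normal 0.0000 0.0000 1.0000
    outer loop
      vertex 22.000 11.000 8.000
      vertex 5.500 20.526 8.000
      vertex 0.000 11.000 8.000
    endloop
  endfacet
  facet normal 0.0000 0.0000 1.0000
    outer loop
      vertex 22.000 11.000 8.000
      vertex 0.000 11.000 8.000
      vertex 5.500 1.474 8.000
    endloop
  endfacet
  facet normal 0.0000 0.0000 1.0000
    outer loop
      vertex 22.000 11.000 8.000
      vertex 5.500 1.474 8.000
      vertex 16.500 1.474 8.000
    endloop
  endfacet
  facet normal 0.8660 0.5000 0.0000
    outer loop
      vertex 22.000 11.000 0.000
      vertex 16.500 20.526 0.000
      vertex 16.500 20.526 8.000
    endloop
  endfacet
  facet normal 0.8660 0.5000 0.0000
    outer loop
      vertex 22.000 11.000 0.000
      vertex 16.500 20.526 8.000
      vertex 22.000 11.000 8.000
    endloop
  endfacet
  facet normal 0.0000 1.0000 0.0000
    outer loop
      vertex 16.500 20.526 0.000
      vertex 5.500 20.526 0.000
      vertex 5.500 20.526 8.000
    endloop
  endfacet
  facet normal 0.0000 1.0000 0.0000
    outer loop
      vertex 16.500 20.526 0.000
      vertex 5.500 20.526 8.000
      vertex 16.500 20.526 8.000
    endloop
  endfacet
  facet normal -0.8660 0.5000 0.0000
    outer loop
      vertex 5.500 20.526 0.000
      vertex 0.000 11.000 0.000
      vertex 0.000 11.000 8.000
    endloop
  endfacet
  facet normal -0.8660 0.5000 0.0000
    outer loop
      vertex 5.500 20.526 0.000
      vertex 0.000 11.000 8.000
      vertex 5.500 20.526 8.000
    endloop
  endfacet
  facet normal -0.8660 -0.5000 0.0000
    outer loop
      vertex 0.000 11.000 0.000
      vertex 5.500 1.474 0.000
      vertex 5.500 1.474 8.000
    endloop
  endfacet
  facet normal -0.8660 -0.5000 0.0000
    outer loop
      vertex 0.000 11.000 0.000
      vertex 5.500 1.474 8.000
      vertex 0.000 11.000 8.000
    endloop
  endfacet
  facet normal 0.0000 -1.0000 0.0000
    outer loop
      vertex 5.500 1.474 0.000
      vertex 16.500 1.474 0.000
      vertex 16.500 1.474 8.000
    endloop
  endfacet
  facet normal 0.0000 -1.0000 0.0000
    outer loop
      vertex 5.500 1.474 0.000
      vertex 16.500 1.474 8.000
      vertex 5.500 1.474 8.000
    endloop
  endfacet
  facet normal 0.8660 -0.5000 0.0000
    outer loop
      vertex 16.500 1.474 0.000
      vertex 22.000 11.000 0.000
      vertex 22.000 11.000 8.000
    endloop
  endfacet
  facet normal 0.8660 -0.5000 0.0000
    outer loop
      vertex 16.500 1.474 0.000
      vertex 22.000 11.000 8.000
      vertex 16.500 1.474 8.000
    endloop
  endfacet
endsolid part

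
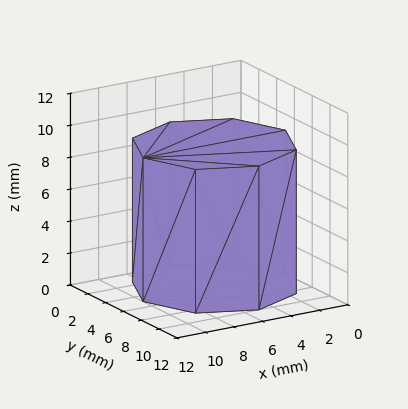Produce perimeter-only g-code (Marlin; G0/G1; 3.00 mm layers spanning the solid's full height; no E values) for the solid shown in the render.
Reading the render: the shape is a regular 8-sided prism (a cylinder approximated with 8 flat sides), circumscribed radius ≈ 5 mm, height ≈ 9 mm (dimensions read to the nearest mm from the axis ticks). For the g-code, the solid's height is divided into equal slices at the stated Δz and each level perimeter traced with G1 moves after a G0 lift.

; perimeter-only toolpath
G21 ; units = mm
G90 ; absolute positioning
G28 ; home
; layer 1
G0 Z3.00
G0 X10.00 Y5.00
G1 X8.54 Y8.54
G1 X5.00 Y10.00
G1 X1.46 Y8.54
G1 X0.00 Y5.00
G1 X1.46 Y1.46
G1 X5.00 Y0.00
G1 X8.54 Y1.46
G1 X10.00 Y5.00
; layer 2
G0 Z6.00
G0 X10.00 Y5.00
G1 X8.54 Y8.54
G1 X5.00 Y10.00
G1 X1.46 Y8.54
G1 X0.00 Y5.00
G1 X1.46 Y1.46
G1 X5.00 Y0.00
G1 X8.54 Y1.46
G1 X10.00 Y5.00
; layer 3
G0 Z9.00
G0 X10.00 Y5.00
G1 X8.54 Y8.54
G1 X5.00 Y10.00
G1 X1.46 Y8.54
G1 X0.00 Y5.00
G1 X1.46 Y1.46
G1 X5.00 Y0.00
G1 X8.54 Y1.46
G1 X10.00 Y5.00
M2 ; end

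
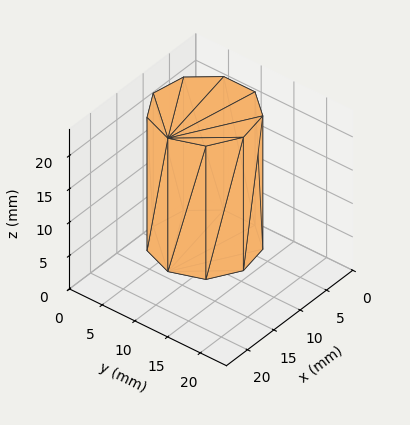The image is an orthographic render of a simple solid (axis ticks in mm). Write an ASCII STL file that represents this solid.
Reading the render: the shape is a regular 9-sided prism (a cylinder approximated with 9 flat sides), circumscribed radius ≈ 7 mm, height ≈ 20 mm (dimensions read to the nearest mm from the axis ticks). For the STL, each face is triangulated and given an outward normal.

solid part
  facet normal 0.0000 0.0000 -1.0000
    outer loop
      vertex 8.22 13.89 0.00
      vertex 12.36 11.50 0.00
      vertex 14.00 7.00 0.00
    endloop
  endfacet
  facet normal 0.0000 0.0000 -1.0000
    outer loop
      vertex 3.50 13.06 0.00
      vertex 8.22 13.89 0.00
      vertex 14.00 7.00 0.00
    endloop
  endfacet
  facet normal 0.0000 0.0000 -1.0000
    outer loop
      vertex 0.42 9.39 0.00
      vertex 3.50 13.06 0.00
      vertex 14.00 7.00 0.00
    endloop
  endfacet
  facet normal 0.0000 0.0000 -1.0000
    outer loop
      vertex 0.42 4.61 0.00
      vertex 0.42 9.39 0.00
      vertex 14.00 7.00 0.00
    endloop
  endfacet
  facet normal 0.0000 0.0000 -1.0000
    outer loop
      vertex 3.50 0.94 0.00
      vertex 0.42 4.61 0.00
      vertex 14.00 7.00 0.00
    endloop
  endfacet
  facet normal 0.0000 0.0000 -1.0000
    outer loop
      vertex 8.22 0.11 0.00
      vertex 3.50 0.94 0.00
      vertex 14.00 7.00 0.00
    endloop
  endfacet
  facet normal 0.0000 0.0000 -1.0000
    outer loop
      vertex 12.36 2.50 0.00
      vertex 8.22 0.11 0.00
      vertex 14.00 7.00 0.00
    endloop
  endfacet
  facet normal 0.0000 0.0000 1.0000
    outer loop
      vertex 14.00 7.00 20.00
      vertex 12.36 11.50 20.00
      vertex 8.22 13.89 20.00
    endloop
  endfacet
  facet normal 0.0000 0.0000 1.0000
    outer loop
      vertex 14.00 7.00 20.00
      vertex 8.22 13.89 20.00
      vertex 3.50 13.06 20.00
    endloop
  endfacet
  facet normal 0.0000 0.0000 1.0000
    outer loop
      vertex 14.00 7.00 20.00
      vertex 3.50 13.06 20.00
      vertex 0.42 9.39 20.00
    endloop
  endfacet
  facet normal 0.0000 0.0000 1.0000
    outer loop
      vertex 14.00 7.00 20.00
      vertex 0.42 9.39 20.00
      vertex 0.42 4.61 20.00
    endloop
  endfacet
  facet normal 0.0000 0.0000 1.0000
    outer loop
      vertex 14.00 7.00 20.00
      vertex 0.42 4.61 20.00
      vertex 3.50 0.94 20.00
    endloop
  endfacet
  facet normal 0.0000 0.0000 1.0000
    outer loop
      vertex 14.00 7.00 20.00
      vertex 3.50 0.94 20.00
      vertex 8.22 0.11 20.00
    endloop
  endfacet
  facet normal 0.0000 0.0000 1.0000
    outer loop
      vertex 14.00 7.00 20.00
      vertex 8.22 0.11 20.00
      vertex 12.36 2.50 20.00
    endloop
  endfacet
  facet normal 0.9395 0.3424 0.0000
    outer loop
      vertex 14.00 7.00 0.00
      vertex 12.36 11.50 0.00
      vertex 12.36 11.50 20.00
    endloop
  endfacet
  facet normal 0.9395 0.3424 0.0000
    outer loop
      vertex 14.00 7.00 0.00
      vertex 12.36 11.50 20.00
      vertex 14.00 7.00 20.00
    endloop
  endfacet
  facet normal 0.5000 0.8660 0.0000
    outer loop
      vertex 12.36 11.50 0.00
      vertex 8.22 13.89 0.00
      vertex 8.22 13.89 20.00
    endloop
  endfacet
  facet normal 0.5000 0.8660 0.0000
    outer loop
      vertex 12.36 11.50 0.00
      vertex 8.22 13.89 20.00
      vertex 12.36 11.50 20.00
    endloop
  endfacet
  facet normal -0.1732 0.9849 0.0000
    outer loop
      vertex 8.22 13.89 0.00
      vertex 3.50 13.06 0.00
      vertex 3.50 13.06 20.00
    endloop
  endfacet
  facet normal -0.1732 0.9849 0.0000
    outer loop
      vertex 8.22 13.89 0.00
      vertex 3.50 13.06 20.00
      vertex 8.22 13.89 20.00
    endloop
  endfacet
  facet normal -0.7660 0.6428 0.0000
    outer loop
      vertex 3.50 13.06 0.00
      vertex 0.42 9.39 0.00
      vertex 0.42 9.39 20.00
    endloop
  endfacet
  facet normal -0.7660 0.6428 0.0000
    outer loop
      vertex 3.50 13.06 0.00
      vertex 0.42 9.39 20.00
      vertex 3.50 13.06 20.00
    endloop
  endfacet
  facet normal -1.0000 0.0000 0.0000
    outer loop
      vertex 0.42 9.39 0.00
      vertex 0.42 4.61 0.00
      vertex 0.42 4.61 20.00
    endloop
  endfacet
  facet normal -1.0000 0.0000 0.0000
    outer loop
      vertex 0.42 9.39 0.00
      vertex 0.42 4.61 20.00
      vertex 0.42 9.39 20.00
    endloop
  endfacet
  facet normal -0.7660 -0.6428 0.0000
    outer loop
      vertex 0.42 4.61 0.00
      vertex 3.50 0.94 0.00
      vertex 3.50 0.94 20.00
    endloop
  endfacet
  facet normal -0.7660 -0.6428 0.0000
    outer loop
      vertex 0.42 4.61 0.00
      vertex 3.50 0.94 20.00
      vertex 0.42 4.61 20.00
    endloop
  endfacet
  facet normal -0.1732 -0.9849 0.0000
    outer loop
      vertex 3.50 0.94 0.00
      vertex 8.22 0.11 0.00
      vertex 8.22 0.11 20.00
    endloop
  endfacet
  facet normal -0.1732 -0.9849 0.0000
    outer loop
      vertex 3.50 0.94 0.00
      vertex 8.22 0.11 20.00
      vertex 3.50 0.94 20.00
    endloop
  endfacet
  facet normal 0.5000 -0.8660 0.0000
    outer loop
      vertex 8.22 0.11 0.00
      vertex 12.36 2.50 0.00
      vertex 12.36 2.50 20.00
    endloop
  endfacet
  facet normal 0.5000 -0.8660 0.0000
    outer loop
      vertex 8.22 0.11 0.00
      vertex 12.36 2.50 20.00
      vertex 8.22 0.11 20.00
    endloop
  endfacet
  facet normal 0.9395 -0.3424 0.0000
    outer loop
      vertex 12.36 2.50 0.00
      vertex 14.00 7.00 0.00
      vertex 14.00 7.00 20.00
    endloop
  endfacet
  facet normal 0.9395 -0.3424 0.0000
    outer loop
      vertex 12.36 2.50 0.00
      vertex 14.00 7.00 20.00
      vertex 12.36 2.50 20.00
    endloop
  endfacet
endsolid part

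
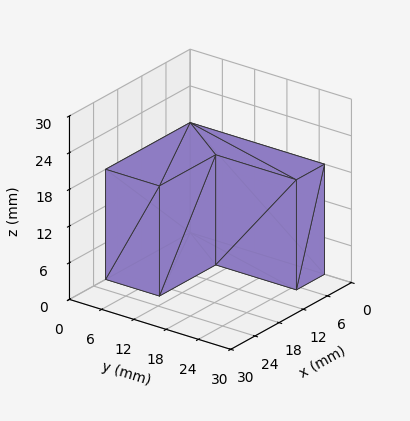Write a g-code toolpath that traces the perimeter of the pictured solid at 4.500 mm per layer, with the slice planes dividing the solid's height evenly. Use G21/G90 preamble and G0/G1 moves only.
Reading the render: the shape is an L-shaped prism: outer 21 × 25 mm, arm thicknesses ≈ 10 mm (horizontal) and 7 mm (vertical), extruded 18 mm in z (dimensions read to the nearest mm from the axis ticks). For the g-code, the solid's height is divided into equal slices at the stated Δz and each level perimeter traced with G1 moves after a G0 lift.

; perimeter-only toolpath
G21 ; units = mm
G90 ; absolute positioning
G28 ; home
; layer 1
G0 Z4.500
G0 X0.000 Y0.000
G1 X21.000 Y0.000
G1 X21.000 Y10.000
G1 X7.000 Y10.000
G1 X7.000 Y25.000
G1 X0.000 Y25.000
G1 X0.000 Y0.000
; layer 2
G0 Z9.000
G0 X0.000 Y0.000
G1 X21.000 Y0.000
G1 X21.000 Y10.000
G1 X7.000 Y10.000
G1 X7.000 Y25.000
G1 X0.000 Y25.000
G1 X0.000 Y0.000
; layer 3
G0 Z13.500
G0 X0.000 Y0.000
G1 X21.000 Y0.000
G1 X21.000 Y10.000
G1 X7.000 Y10.000
G1 X7.000 Y25.000
G1 X0.000 Y25.000
G1 X0.000 Y0.000
; layer 4
G0 Z18.000
G0 X0.000 Y0.000
G1 X21.000 Y0.000
G1 X21.000 Y10.000
G1 X7.000 Y10.000
G1 X7.000 Y25.000
G1 X0.000 Y25.000
G1 X0.000 Y0.000
M2 ; end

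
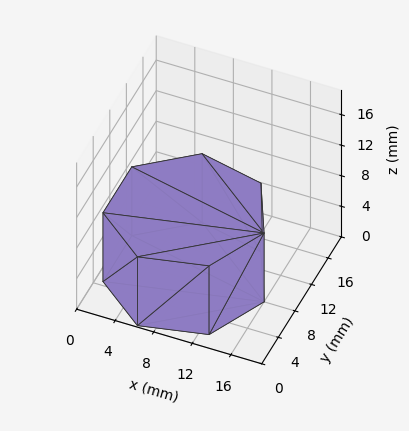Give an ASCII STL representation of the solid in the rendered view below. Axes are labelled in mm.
Reading the render: the shape is a regular 7-sided prism (a cylinder approximated with 7 flat sides), circumscribed radius ≈ 8 mm, height ≈ 9 mm (dimensions read to the nearest mm from the axis ticks). For the STL, each face is triangulated and given an outward normal.

solid part
  facet normal 0.0000 0.0000 -1.0000
    outer loop
      vertex 6.22 15.80 0.00
      vertex 12.99 14.25 0.00
      vertex 16.00 8.00 0.00
    endloop
  endfacet
  facet normal 0.0000 0.0000 -1.0000
    outer loop
      vertex 0.79 11.47 0.00
      vertex 6.22 15.80 0.00
      vertex 16.00 8.00 0.00
    endloop
  endfacet
  facet normal 0.0000 0.0000 -1.0000
    outer loop
      vertex 0.79 4.53 0.00
      vertex 0.79 11.47 0.00
      vertex 16.00 8.00 0.00
    endloop
  endfacet
  facet normal 0.0000 0.0000 -1.0000
    outer loop
      vertex 6.22 0.20 0.00
      vertex 0.79 4.53 0.00
      vertex 16.00 8.00 0.00
    endloop
  endfacet
  facet normal 0.0000 0.0000 -1.0000
    outer loop
      vertex 12.99 1.75 0.00
      vertex 6.22 0.20 0.00
      vertex 16.00 8.00 0.00
    endloop
  endfacet
  facet normal 0.0000 0.0000 1.0000
    outer loop
      vertex 16.00 8.00 9.00
      vertex 12.99 14.25 9.00
      vertex 6.22 15.80 9.00
    endloop
  endfacet
  facet normal 0.0000 0.0000 1.0000
    outer loop
      vertex 16.00 8.00 9.00
      vertex 6.22 15.80 9.00
      vertex 0.79 11.47 9.00
    endloop
  endfacet
  facet normal 0.0000 0.0000 1.0000
    outer loop
      vertex 16.00 8.00 9.00
      vertex 0.79 11.47 9.00
      vertex 0.79 4.53 9.00
    endloop
  endfacet
  facet normal 0.0000 0.0000 1.0000
    outer loop
      vertex 16.00 8.00 9.00
      vertex 0.79 4.53 9.00
      vertex 6.22 0.20 9.00
    endloop
  endfacet
  facet normal 0.0000 0.0000 1.0000
    outer loop
      vertex 16.00 8.00 9.00
      vertex 6.22 0.20 9.00
      vertex 12.99 1.75 9.00
    endloop
  endfacet
  facet normal 0.9010 0.4339 0.0000
    outer loop
      vertex 16.00 8.00 0.00
      vertex 12.99 14.25 0.00
      vertex 12.99 14.25 9.00
    endloop
  endfacet
  facet normal 0.9010 0.4339 0.0000
    outer loop
      vertex 16.00 8.00 0.00
      vertex 12.99 14.25 9.00
      vertex 16.00 8.00 9.00
    endloop
  endfacet
  facet normal 0.2232 0.9748 0.0000
    outer loop
      vertex 12.99 14.25 0.00
      vertex 6.22 15.80 0.00
      vertex 6.22 15.80 9.00
    endloop
  endfacet
  facet normal 0.2232 0.9748 0.0000
    outer loop
      vertex 12.99 14.25 0.00
      vertex 6.22 15.80 9.00
      vertex 12.99 14.25 9.00
    endloop
  endfacet
  facet normal -0.6235 0.7819 0.0000
    outer loop
      vertex 6.22 15.80 0.00
      vertex 0.79 11.47 0.00
      vertex 0.79 11.47 9.00
    endloop
  endfacet
  facet normal -0.6235 0.7819 0.0000
    outer loop
      vertex 6.22 15.80 0.00
      vertex 0.79 11.47 9.00
      vertex 6.22 15.80 9.00
    endloop
  endfacet
  facet normal -1.0000 0.0000 0.0000
    outer loop
      vertex 0.79 11.47 0.00
      vertex 0.79 4.53 0.00
      vertex 0.79 4.53 9.00
    endloop
  endfacet
  facet normal -1.0000 0.0000 0.0000
    outer loop
      vertex 0.79 11.47 0.00
      vertex 0.79 4.53 9.00
      vertex 0.79 11.47 9.00
    endloop
  endfacet
  facet normal -0.6235 -0.7819 0.0000
    outer loop
      vertex 0.79 4.53 0.00
      vertex 6.22 0.20 0.00
      vertex 6.22 0.20 9.00
    endloop
  endfacet
  facet normal -0.6235 -0.7819 0.0000
    outer loop
      vertex 0.79 4.53 0.00
      vertex 6.22 0.20 9.00
      vertex 0.79 4.53 9.00
    endloop
  endfacet
  facet normal 0.2232 -0.9748 0.0000
    outer loop
      vertex 6.22 0.20 0.00
      vertex 12.99 1.75 0.00
      vertex 12.99 1.75 9.00
    endloop
  endfacet
  facet normal 0.2232 -0.9748 0.0000
    outer loop
      vertex 6.22 0.20 0.00
      vertex 12.99 1.75 9.00
      vertex 6.22 0.20 9.00
    endloop
  endfacet
  facet normal 0.9010 -0.4339 0.0000
    outer loop
      vertex 12.99 1.75 0.00
      vertex 16.00 8.00 0.00
      vertex 16.00 8.00 9.00
    endloop
  endfacet
  facet normal 0.9010 -0.4339 0.0000
    outer loop
      vertex 12.99 1.75 0.00
      vertex 16.00 8.00 9.00
      vertex 12.99 1.75 9.00
    endloop
  endfacet
endsolid part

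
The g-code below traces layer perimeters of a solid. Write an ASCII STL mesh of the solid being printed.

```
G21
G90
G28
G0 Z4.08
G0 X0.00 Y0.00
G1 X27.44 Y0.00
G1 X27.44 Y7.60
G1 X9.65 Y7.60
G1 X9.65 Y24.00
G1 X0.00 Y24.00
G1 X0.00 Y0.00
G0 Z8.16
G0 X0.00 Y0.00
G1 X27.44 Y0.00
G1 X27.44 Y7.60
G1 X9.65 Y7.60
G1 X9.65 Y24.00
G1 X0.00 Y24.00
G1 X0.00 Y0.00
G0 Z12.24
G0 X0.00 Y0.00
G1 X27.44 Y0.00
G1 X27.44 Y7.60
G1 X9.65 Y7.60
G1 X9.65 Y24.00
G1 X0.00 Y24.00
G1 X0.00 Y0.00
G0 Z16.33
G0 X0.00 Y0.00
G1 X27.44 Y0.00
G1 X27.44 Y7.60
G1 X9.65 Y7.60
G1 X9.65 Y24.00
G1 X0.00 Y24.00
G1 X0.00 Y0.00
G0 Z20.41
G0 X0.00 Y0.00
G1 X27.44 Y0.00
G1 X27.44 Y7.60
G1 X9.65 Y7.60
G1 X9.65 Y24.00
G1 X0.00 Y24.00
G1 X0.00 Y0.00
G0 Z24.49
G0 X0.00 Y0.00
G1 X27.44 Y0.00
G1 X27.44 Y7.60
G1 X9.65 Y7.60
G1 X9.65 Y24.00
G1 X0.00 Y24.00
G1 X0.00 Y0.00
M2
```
solid part
  facet normal 0.0000 0.0000 -1.0000
    outer loop
      vertex 27.44 7.60 0.00
      vertex 27.44 0.00 0.00
      vertex 0.00 0.00 0.00
    endloop
  endfacet
  facet normal 0.0000 0.0000 -1.0000
    outer loop
      vertex 9.65 7.60 0.00
      vertex 27.44 7.60 0.00
      vertex 0.00 0.00 0.00
    endloop
  endfacet
  facet normal 0.0000 0.0000 -1.0000
    outer loop
      vertex 9.65 24.00 0.00
      vertex 9.65 7.60 0.00
      vertex 0.00 0.00 0.00
    endloop
  endfacet
  facet normal 0.0000 0.0000 -1.0000
    outer loop
      vertex 0.00 24.00 0.00
      vertex 9.65 24.00 0.00
      vertex 0.00 0.00 0.00
    endloop
  endfacet
  facet normal 0.0000 0.0000 1.0000
    outer loop
      vertex 0.00 0.00 24.49
      vertex 27.44 0.00 24.49
      vertex 27.44 7.60 24.49
    endloop
  endfacet
  facet normal 0.0000 0.0000 1.0000
    outer loop
      vertex 0.00 0.00 24.49
      vertex 27.44 7.60 24.49
      vertex 9.65 7.60 24.49
    endloop
  endfacet
  facet normal 0.0000 0.0000 1.0000
    outer loop
      vertex 0.00 0.00 24.49
      vertex 9.65 7.60 24.49
      vertex 9.65 24.00 24.49
    endloop
  endfacet
  facet normal 0.0000 0.0000 1.0000
    outer loop
      vertex 0.00 0.00 24.49
      vertex 9.65 24.00 24.49
      vertex 0.00 24.00 24.49
    endloop
  endfacet
  facet normal 0.0000 -1.0000 0.0000
    outer loop
      vertex 0.00 0.00 0.00
      vertex 27.44 0.00 0.00
      vertex 27.44 0.00 24.49
    endloop
  endfacet
  facet normal 0.0000 -1.0000 0.0000
    outer loop
      vertex 0.00 0.00 0.00
      vertex 27.44 0.00 24.49
      vertex 0.00 0.00 24.49
    endloop
  endfacet
  facet normal 1.0000 0.0000 0.0000
    outer loop
      vertex 27.44 0.00 0.00
      vertex 27.44 7.60 0.00
      vertex 27.44 7.60 24.49
    endloop
  endfacet
  facet normal 1.0000 0.0000 0.0000
    outer loop
      vertex 27.44 0.00 0.00
      vertex 27.44 7.60 24.49
      vertex 27.44 0.00 24.49
    endloop
  endfacet
  facet normal 0.0000 1.0000 0.0000
    outer loop
      vertex 27.44 7.60 0.00
      vertex 9.65 7.60 0.00
      vertex 9.65 7.60 24.49
    endloop
  endfacet
  facet normal 0.0000 1.0000 0.0000
    outer loop
      vertex 27.44 7.60 0.00
      vertex 9.65 7.60 24.49
      vertex 27.44 7.60 24.49
    endloop
  endfacet
  facet normal 1.0000 0.0000 0.0000
    outer loop
      vertex 9.65 7.60 0.00
      vertex 9.65 24.00 0.00
      vertex 9.65 24.00 24.49
    endloop
  endfacet
  facet normal 1.0000 0.0000 0.0000
    outer loop
      vertex 9.65 7.60 0.00
      vertex 9.65 24.00 24.49
      vertex 9.65 7.60 24.49
    endloop
  endfacet
  facet normal 0.0000 1.0000 0.0000
    outer loop
      vertex 9.65 24.00 0.00
      vertex 0.00 24.00 0.00
      vertex 0.00 24.00 24.49
    endloop
  endfacet
  facet normal 0.0000 1.0000 0.0000
    outer loop
      vertex 9.65 24.00 0.00
      vertex 0.00 24.00 24.49
      vertex 9.65 24.00 24.49
    endloop
  endfacet
  facet normal -1.0000 0.0000 0.0000
    outer loop
      vertex 0.00 24.00 0.00
      vertex 0.00 0.00 0.00
      vertex 0.00 0.00 24.49
    endloop
  endfacet
  facet normal -1.0000 0.0000 0.0000
    outer loop
      vertex 0.00 24.00 0.00
      vertex 0.00 0.00 24.49
      vertex 0.00 24.00 24.49
    endloop
  endfacet
endsolid part

The G0 Z moves step by Δz≈4.08 mm. Every layer's G1 loop is the same polygon, so the solid is a straight extrusion of it from z=0 to z≈24.5. Closing with flat bottom and top caps and triangulating gives 20 facets — an L-shaped prism: outer 27.4 × 24 mm, arm thicknesses ≈ 7.6 mm (horizontal) and 9.65 mm (vertical), extruded 24.5 mm in z.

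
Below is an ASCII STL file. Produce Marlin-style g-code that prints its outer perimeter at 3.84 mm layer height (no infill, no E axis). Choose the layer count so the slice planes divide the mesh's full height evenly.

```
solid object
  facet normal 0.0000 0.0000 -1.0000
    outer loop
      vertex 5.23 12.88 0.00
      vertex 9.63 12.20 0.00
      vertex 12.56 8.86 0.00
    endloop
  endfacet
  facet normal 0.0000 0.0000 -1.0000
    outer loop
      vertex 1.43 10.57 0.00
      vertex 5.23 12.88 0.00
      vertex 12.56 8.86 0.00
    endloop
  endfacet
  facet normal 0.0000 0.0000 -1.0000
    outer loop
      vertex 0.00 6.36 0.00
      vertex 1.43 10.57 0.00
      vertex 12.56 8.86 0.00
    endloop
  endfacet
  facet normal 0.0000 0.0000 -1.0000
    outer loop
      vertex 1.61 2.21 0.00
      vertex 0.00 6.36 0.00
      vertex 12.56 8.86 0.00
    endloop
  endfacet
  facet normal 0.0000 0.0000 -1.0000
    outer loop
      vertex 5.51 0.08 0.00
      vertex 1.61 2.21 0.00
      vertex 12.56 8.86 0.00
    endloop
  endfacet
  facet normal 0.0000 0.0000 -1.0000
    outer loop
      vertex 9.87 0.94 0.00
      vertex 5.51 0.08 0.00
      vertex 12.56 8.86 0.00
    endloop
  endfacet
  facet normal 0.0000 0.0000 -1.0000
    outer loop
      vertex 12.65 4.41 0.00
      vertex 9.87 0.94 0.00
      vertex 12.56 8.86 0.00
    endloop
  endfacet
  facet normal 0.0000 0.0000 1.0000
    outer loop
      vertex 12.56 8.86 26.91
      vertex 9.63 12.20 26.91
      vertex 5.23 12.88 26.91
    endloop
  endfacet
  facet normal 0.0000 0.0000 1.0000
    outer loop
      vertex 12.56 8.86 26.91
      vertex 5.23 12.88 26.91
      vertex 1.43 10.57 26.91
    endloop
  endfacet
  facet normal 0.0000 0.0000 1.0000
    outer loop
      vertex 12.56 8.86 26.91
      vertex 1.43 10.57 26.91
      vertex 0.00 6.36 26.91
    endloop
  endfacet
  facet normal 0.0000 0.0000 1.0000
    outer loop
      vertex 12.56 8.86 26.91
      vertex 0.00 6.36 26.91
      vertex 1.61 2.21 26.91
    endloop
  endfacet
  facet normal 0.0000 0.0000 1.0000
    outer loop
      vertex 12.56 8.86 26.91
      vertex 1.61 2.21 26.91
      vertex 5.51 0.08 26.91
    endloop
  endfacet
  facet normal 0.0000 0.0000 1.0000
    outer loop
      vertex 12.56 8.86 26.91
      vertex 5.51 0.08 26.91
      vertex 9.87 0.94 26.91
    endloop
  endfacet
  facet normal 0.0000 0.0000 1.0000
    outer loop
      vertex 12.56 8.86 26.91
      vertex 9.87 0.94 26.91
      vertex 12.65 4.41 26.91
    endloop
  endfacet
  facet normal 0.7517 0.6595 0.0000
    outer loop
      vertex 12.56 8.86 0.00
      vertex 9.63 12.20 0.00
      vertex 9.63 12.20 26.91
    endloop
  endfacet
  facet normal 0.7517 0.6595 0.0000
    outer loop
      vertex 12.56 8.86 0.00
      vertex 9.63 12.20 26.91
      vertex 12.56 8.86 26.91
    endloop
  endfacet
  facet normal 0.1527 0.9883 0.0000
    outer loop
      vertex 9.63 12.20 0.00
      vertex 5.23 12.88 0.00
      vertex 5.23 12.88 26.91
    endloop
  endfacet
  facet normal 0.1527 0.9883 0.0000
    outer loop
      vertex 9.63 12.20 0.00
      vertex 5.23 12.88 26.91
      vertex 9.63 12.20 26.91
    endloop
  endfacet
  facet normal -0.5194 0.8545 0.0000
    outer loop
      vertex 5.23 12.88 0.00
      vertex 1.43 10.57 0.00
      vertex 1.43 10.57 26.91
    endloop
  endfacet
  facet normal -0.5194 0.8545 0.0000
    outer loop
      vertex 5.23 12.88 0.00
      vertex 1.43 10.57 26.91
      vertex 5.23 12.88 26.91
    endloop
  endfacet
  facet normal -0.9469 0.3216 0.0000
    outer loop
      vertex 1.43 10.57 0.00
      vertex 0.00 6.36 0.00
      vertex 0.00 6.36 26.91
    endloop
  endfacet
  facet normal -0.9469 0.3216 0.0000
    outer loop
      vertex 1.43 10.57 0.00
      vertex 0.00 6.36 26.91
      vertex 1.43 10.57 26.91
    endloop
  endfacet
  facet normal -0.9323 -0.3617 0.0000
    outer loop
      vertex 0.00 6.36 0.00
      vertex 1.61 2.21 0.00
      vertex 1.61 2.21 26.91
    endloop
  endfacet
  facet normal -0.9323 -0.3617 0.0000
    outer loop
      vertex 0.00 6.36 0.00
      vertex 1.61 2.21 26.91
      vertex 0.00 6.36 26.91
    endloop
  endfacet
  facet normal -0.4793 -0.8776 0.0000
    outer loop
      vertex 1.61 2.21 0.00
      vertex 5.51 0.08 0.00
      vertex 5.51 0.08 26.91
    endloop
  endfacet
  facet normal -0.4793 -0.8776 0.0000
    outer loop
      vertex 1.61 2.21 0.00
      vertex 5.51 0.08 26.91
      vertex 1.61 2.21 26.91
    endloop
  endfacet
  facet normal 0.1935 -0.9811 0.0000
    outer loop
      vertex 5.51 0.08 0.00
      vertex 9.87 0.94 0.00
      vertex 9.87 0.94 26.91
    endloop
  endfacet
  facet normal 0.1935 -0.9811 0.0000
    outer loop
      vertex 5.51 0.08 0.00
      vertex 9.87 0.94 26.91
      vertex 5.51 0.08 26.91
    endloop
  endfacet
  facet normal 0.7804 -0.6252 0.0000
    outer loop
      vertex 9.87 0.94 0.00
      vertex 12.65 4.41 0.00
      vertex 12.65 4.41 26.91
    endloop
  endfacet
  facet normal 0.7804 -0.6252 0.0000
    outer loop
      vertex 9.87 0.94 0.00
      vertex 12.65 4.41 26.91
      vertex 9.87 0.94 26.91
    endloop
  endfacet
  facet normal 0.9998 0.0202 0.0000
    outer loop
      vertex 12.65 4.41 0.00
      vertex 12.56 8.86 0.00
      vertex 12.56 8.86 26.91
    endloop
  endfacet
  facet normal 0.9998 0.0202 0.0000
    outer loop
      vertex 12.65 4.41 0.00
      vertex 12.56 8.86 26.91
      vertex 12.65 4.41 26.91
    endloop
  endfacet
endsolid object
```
; perimeter-only toolpath
G21 ; units = mm
G90 ; absolute positioning
G28 ; home
; layer 1
G0 Z3.84
G0 X12.56 Y8.86
G1 X9.63 Y12.20
G1 X5.23 Y12.88
G1 X1.43 Y10.57
G1 X0.00 Y6.36
G1 X1.61 Y2.21
G1 X5.51 Y0.08
G1 X9.87 Y0.94
G1 X12.65 Y4.41
G1 X12.56 Y8.86
; layer 2
G0 Z7.69
G0 X12.56 Y8.86
G1 X9.63 Y12.20
G1 X5.23 Y12.88
G1 X1.43 Y10.57
G1 X0.00 Y6.36
G1 X1.61 Y2.21
G1 X5.51 Y0.08
G1 X9.87 Y0.94
G1 X12.65 Y4.41
G1 X12.56 Y8.86
; layer 3
G0 Z11.53
G0 X12.56 Y8.86
G1 X9.63 Y12.20
G1 X5.23 Y12.88
G1 X1.43 Y10.57
G1 X0.00 Y6.36
G1 X1.61 Y2.21
G1 X5.51 Y0.08
G1 X9.87 Y0.94
G1 X12.65 Y4.41
G1 X12.56 Y8.86
; layer 4
G0 Z15.38
G0 X12.56 Y8.86
G1 X9.63 Y12.20
G1 X5.23 Y12.88
G1 X1.43 Y10.57
G1 X0.00 Y6.36
G1 X1.61 Y2.21
G1 X5.51 Y0.08
G1 X9.87 Y0.94
G1 X12.65 Y4.41
G1 X12.56 Y8.86
; layer 5
G0 Z19.22
G0 X12.56 Y8.86
G1 X9.63 Y12.20
G1 X5.23 Y12.88
G1 X1.43 Y10.57
G1 X0.00 Y6.36
G1 X1.61 Y2.21
G1 X5.51 Y0.08
G1 X9.87 Y0.94
G1 X12.65 Y4.41
G1 X12.56 Y8.86
; layer 6
G0 Z23.07
G0 X12.56 Y8.86
G1 X9.63 Y12.20
G1 X5.23 Y12.88
G1 X1.43 Y10.57
G1 X0.00 Y6.36
G1 X1.61 Y2.21
G1 X5.51 Y0.08
G1 X9.87 Y0.94
G1 X12.65 Y4.41
G1 X12.56 Y8.86
; layer 7
G0 Z26.91
G0 X12.56 Y8.86
G1 X9.63 Y12.20
G1 X5.23 Y12.88
G1 X1.43 Y10.57
G1 X0.00 Y6.36
G1 X1.61 Y2.21
G1 X5.51 Y0.08
G1 X9.87 Y0.94
G1 X12.65 Y4.41
G1 X12.56 Y8.86
M2 ; end

The solid is a regular 9-sided prism (a cylinder approximated with 9 flat sides), circumscribed radius ≈ 6.5 mm, height ≈ 26.9 mm. Slicing at Δz = 3.84 mm — 7 equal slices spanning the solid's height, so layer i sits at z = i·h/7 — gives 7 non-empty perimeters. Each is a 9-segment closed polygon; G0 lifts to the layer z and rapids to the start vertex, then G1 traces the edges.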